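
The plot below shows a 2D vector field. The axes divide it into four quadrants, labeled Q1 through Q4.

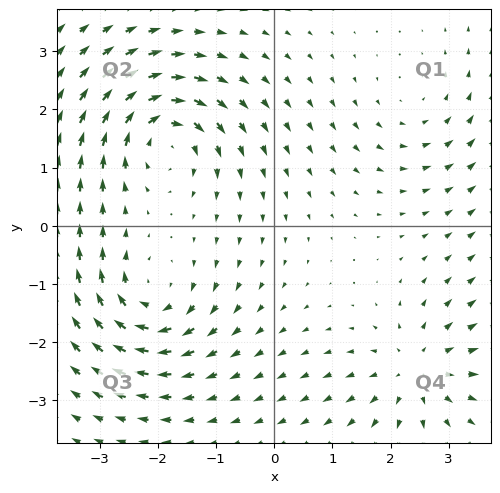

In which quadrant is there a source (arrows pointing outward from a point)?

Q4

The source sits at approximately (2.4, -2.5), which lies in quadrant Q4. The divergence there is about +5, positive as expected for a source.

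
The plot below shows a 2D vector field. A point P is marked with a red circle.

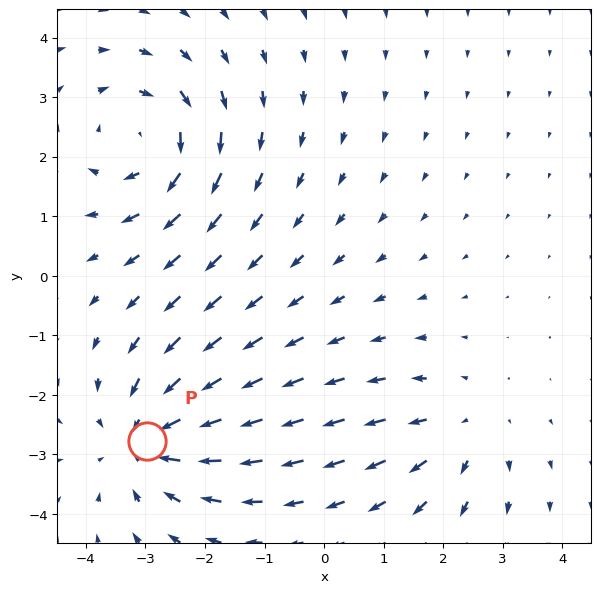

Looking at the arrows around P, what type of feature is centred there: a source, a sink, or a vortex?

At P (-3.0, -2.8) the arrows converge inward. Divergence about -4, curl ≈0 — negative divergence with near-zero curl is a sink.

sink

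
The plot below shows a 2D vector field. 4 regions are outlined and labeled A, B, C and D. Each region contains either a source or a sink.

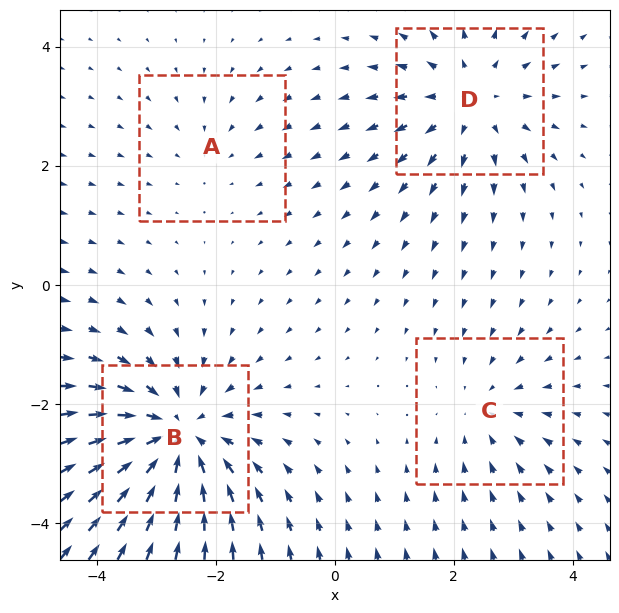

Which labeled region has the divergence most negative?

B

Divergence at each region's feature centre — A: about -2, B: about -6, C: about -3, D: about +4. Region B is most negative.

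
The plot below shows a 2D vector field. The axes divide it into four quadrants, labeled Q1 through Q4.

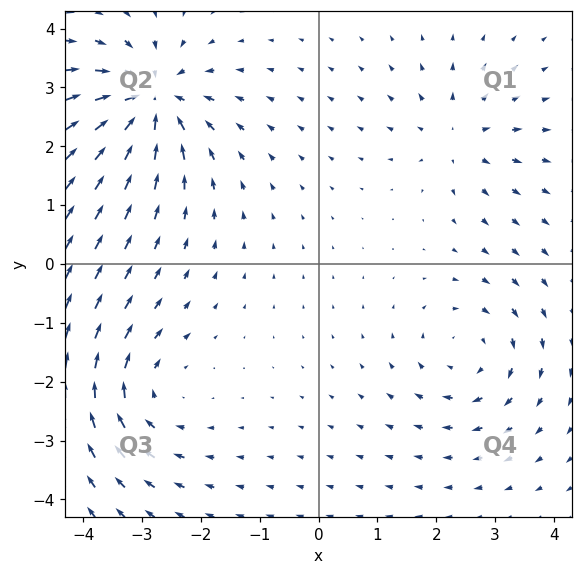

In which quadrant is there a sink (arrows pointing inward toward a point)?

The sink sits at approximately (-2.9, 2.8), which lies in quadrant Q2. The divergence there is about -6, negative as expected for a sink.

Q2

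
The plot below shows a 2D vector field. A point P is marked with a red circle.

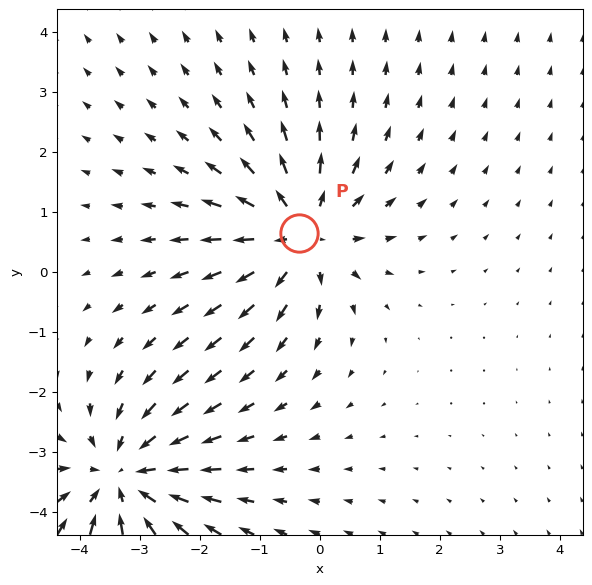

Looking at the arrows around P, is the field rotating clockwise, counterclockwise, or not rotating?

not rotating

Near P at (-0.3, 0.6) the arrows show no circulation. The curl there is ≈0.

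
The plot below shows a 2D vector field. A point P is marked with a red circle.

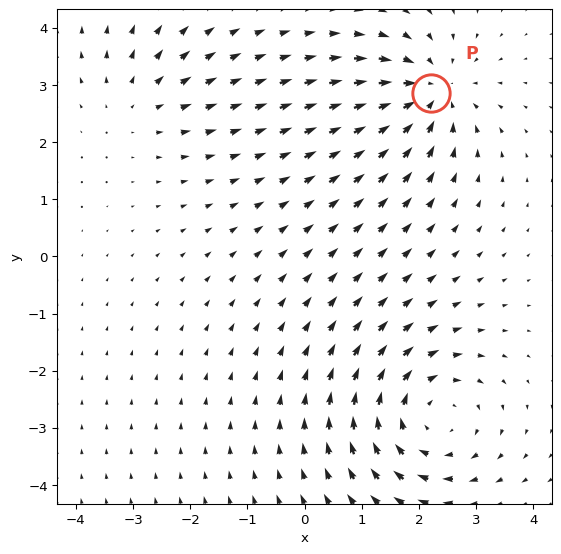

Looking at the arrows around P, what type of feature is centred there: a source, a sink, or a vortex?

sink

At P (2.2, 2.9) the arrows converge inward. Divergence about -5, curl ≈0 — negative divergence with near-zero curl is a sink.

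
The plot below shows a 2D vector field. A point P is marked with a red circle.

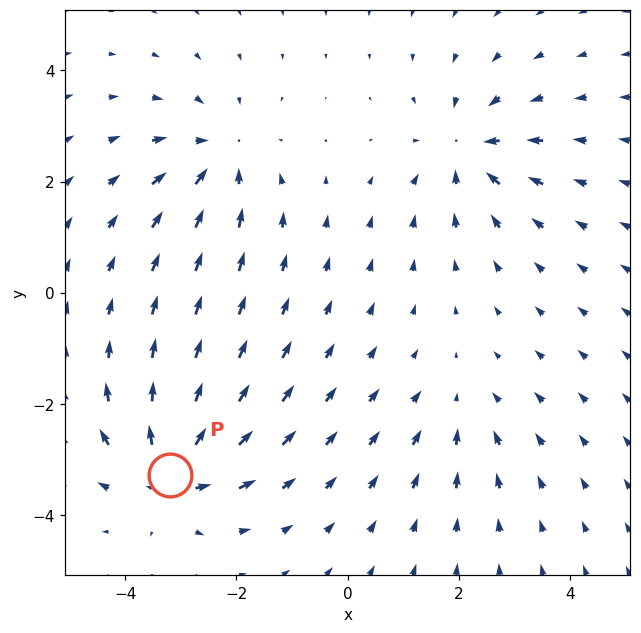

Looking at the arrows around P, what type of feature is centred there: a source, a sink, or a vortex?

At P (-3.2, -3.3) the arrows spread outward. Divergence about +7, curl ≈0 — positive divergence with near-zero curl is a source.

source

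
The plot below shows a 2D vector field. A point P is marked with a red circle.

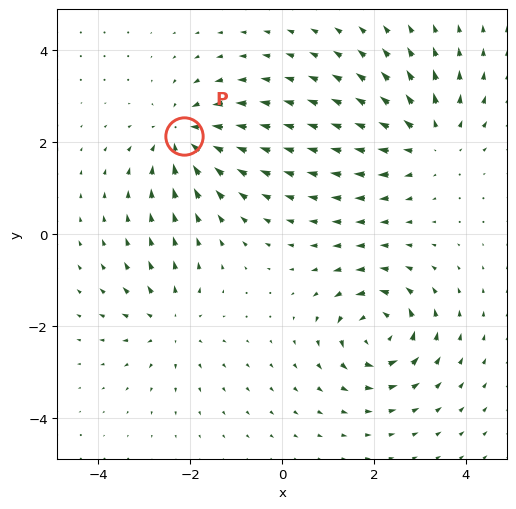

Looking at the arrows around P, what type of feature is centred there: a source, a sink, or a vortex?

sink

At P (-2.1, 2.1) the arrows converge inward. Divergence about -5, curl ≈0 — negative divergence with near-zero curl is a sink.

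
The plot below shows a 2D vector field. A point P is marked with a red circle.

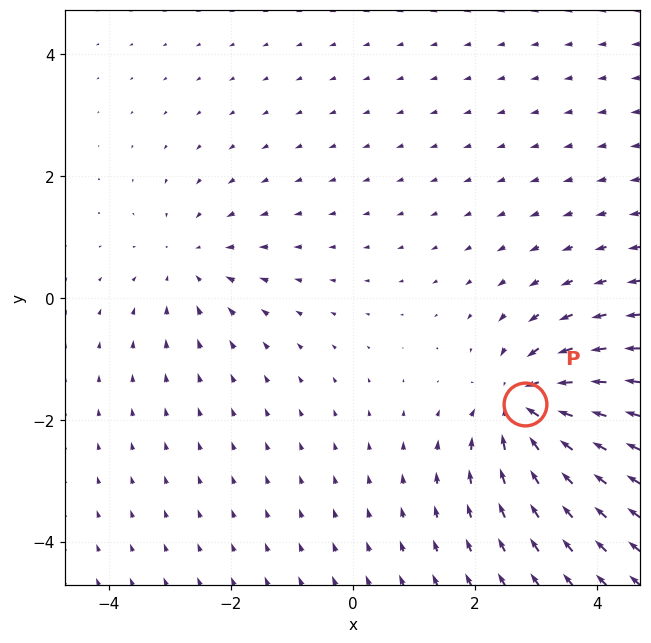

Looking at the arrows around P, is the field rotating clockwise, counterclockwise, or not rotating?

Near P at (2.8, -1.7) the arrows show no circulation. The curl there is ≈0.

not rotating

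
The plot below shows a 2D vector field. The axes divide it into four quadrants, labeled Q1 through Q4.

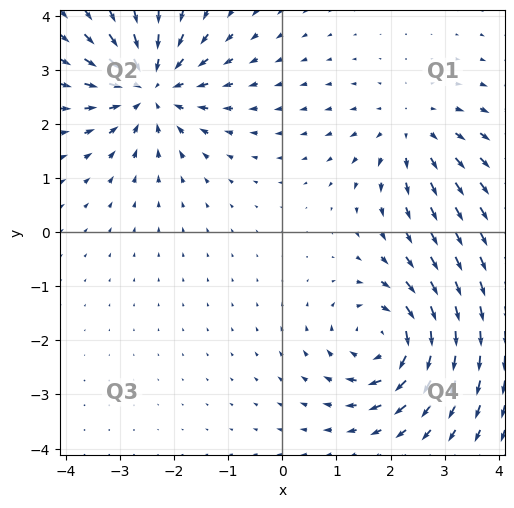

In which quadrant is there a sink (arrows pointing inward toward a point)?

The sink sits at approximately (-2.5, 2.7), which lies in quadrant Q2. The divergence there is about -5, negative as expected for a sink.

Q2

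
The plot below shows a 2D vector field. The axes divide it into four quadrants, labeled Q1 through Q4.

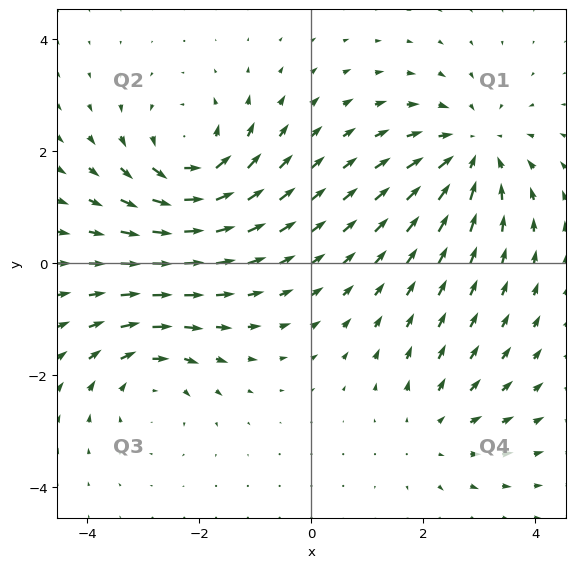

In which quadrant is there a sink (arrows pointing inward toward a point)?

The sink sits at approximately (2.9, 2.0), which lies in quadrant Q1. The divergence there is about -4, negative as expected for a sink.

Q1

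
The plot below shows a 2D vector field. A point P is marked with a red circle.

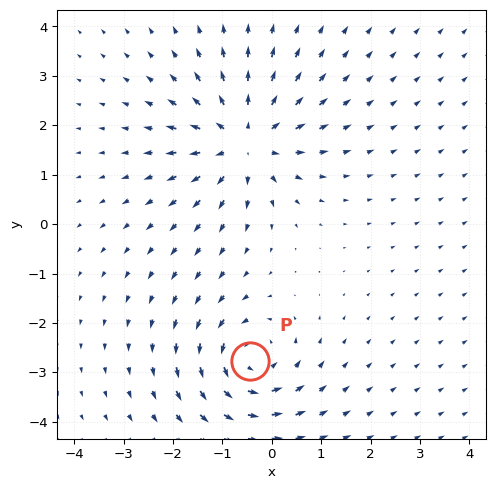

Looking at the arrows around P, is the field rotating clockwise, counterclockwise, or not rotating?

Near P at (-0.4, -2.8) the arrows circulate counterclockwise. The curl (z-component) there is about +5; positive curl means counterclockwise rotation.

counterclockwise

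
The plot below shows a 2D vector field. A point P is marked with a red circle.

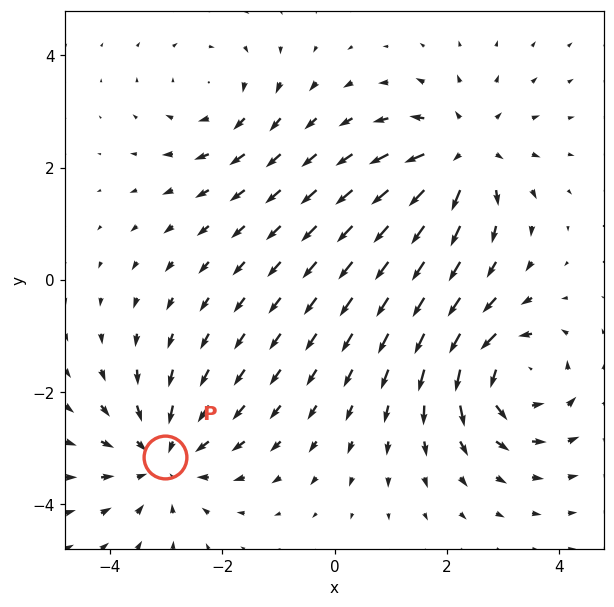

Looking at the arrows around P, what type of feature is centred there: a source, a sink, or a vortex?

At P (-3.0, -3.2) the arrows converge inward. Divergence about -4, curl ≈0 — negative divergence with near-zero curl is a sink.

sink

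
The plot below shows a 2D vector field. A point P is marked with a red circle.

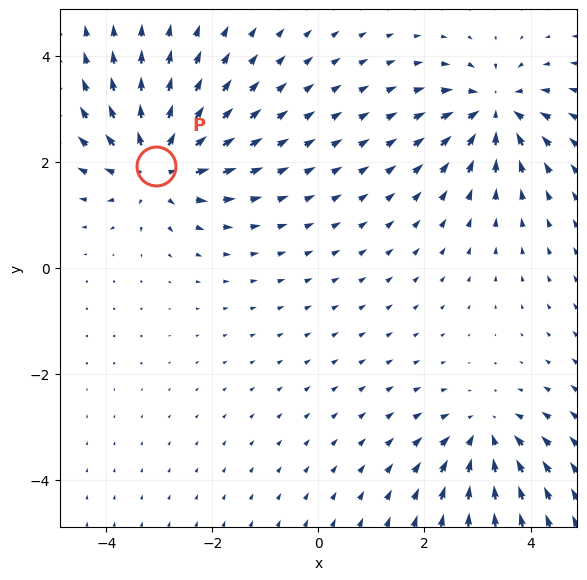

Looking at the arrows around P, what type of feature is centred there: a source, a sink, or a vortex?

At P (-3.1, 1.9) the arrows spread outward. Divergence about +5, curl ≈0 — positive divergence with near-zero curl is a source.

source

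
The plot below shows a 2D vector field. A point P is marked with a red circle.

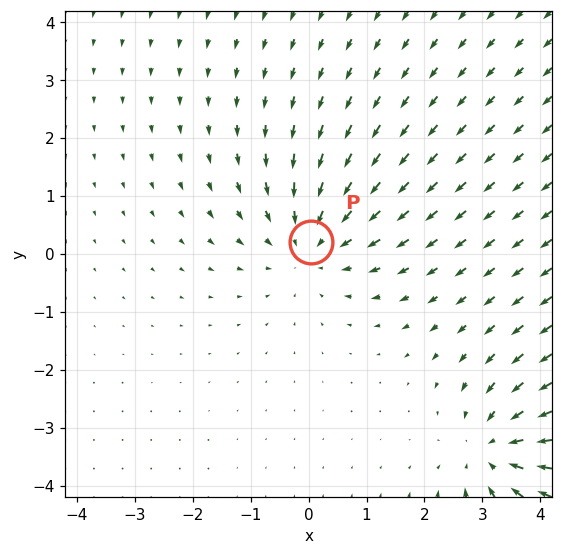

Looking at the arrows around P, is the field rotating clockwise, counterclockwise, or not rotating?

Near P at (0.0, 0.2) the arrows show no circulation. The curl there is ≈0.

not rotating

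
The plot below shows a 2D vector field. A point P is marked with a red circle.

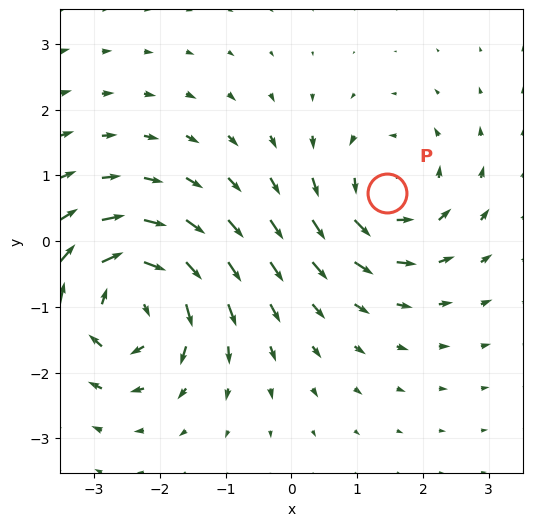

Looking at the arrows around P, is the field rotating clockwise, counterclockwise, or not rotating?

counterclockwise

Near P at (1.5, 0.7) the arrows circulate counterclockwise. The curl (z-component) there is about +4; positive curl means counterclockwise rotation.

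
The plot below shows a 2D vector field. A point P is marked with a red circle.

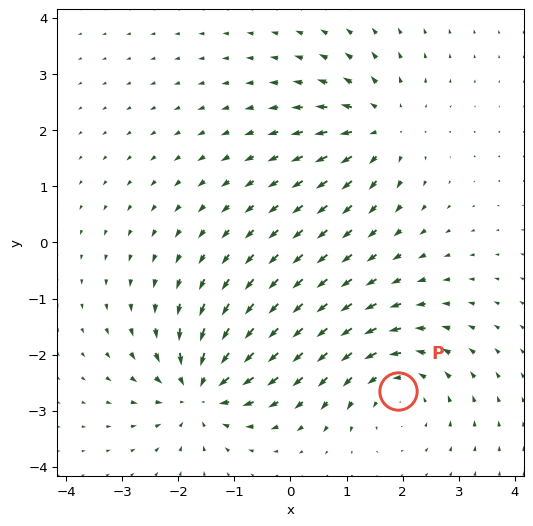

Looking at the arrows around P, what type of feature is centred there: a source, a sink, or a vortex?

At P (1.9, -2.7) the arrows circulate counterclockwise. Divergence ≈0, curl about +4 — near-zero divergence with nonzero curl is a vortex.

vortex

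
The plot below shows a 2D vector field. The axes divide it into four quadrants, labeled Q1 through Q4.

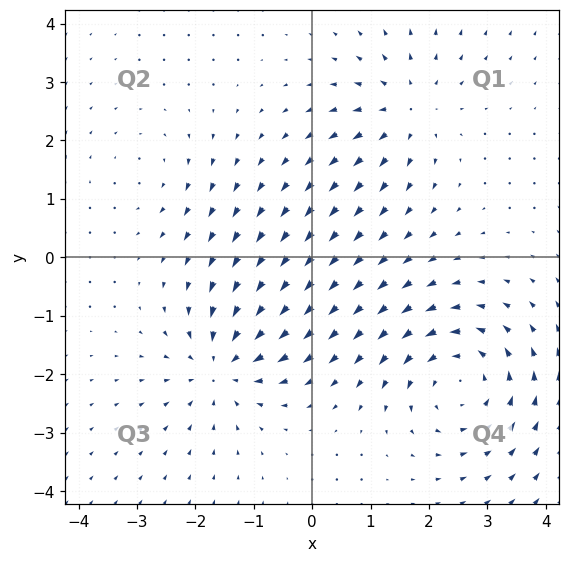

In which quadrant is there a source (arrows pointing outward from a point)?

Q1

The source sits at approximately (1.6, 2.5), which lies in quadrant Q1. The divergence there is about +4, positive as expected for a source.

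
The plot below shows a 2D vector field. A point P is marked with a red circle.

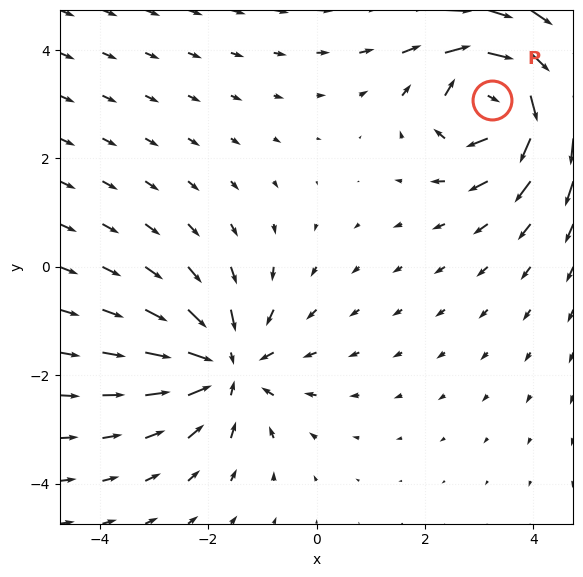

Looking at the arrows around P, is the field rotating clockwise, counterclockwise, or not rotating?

Near P at (3.2, 3.1) the arrows circulate clockwise. The curl (z-component) there is about -5; negative curl means clockwise rotation.

clockwise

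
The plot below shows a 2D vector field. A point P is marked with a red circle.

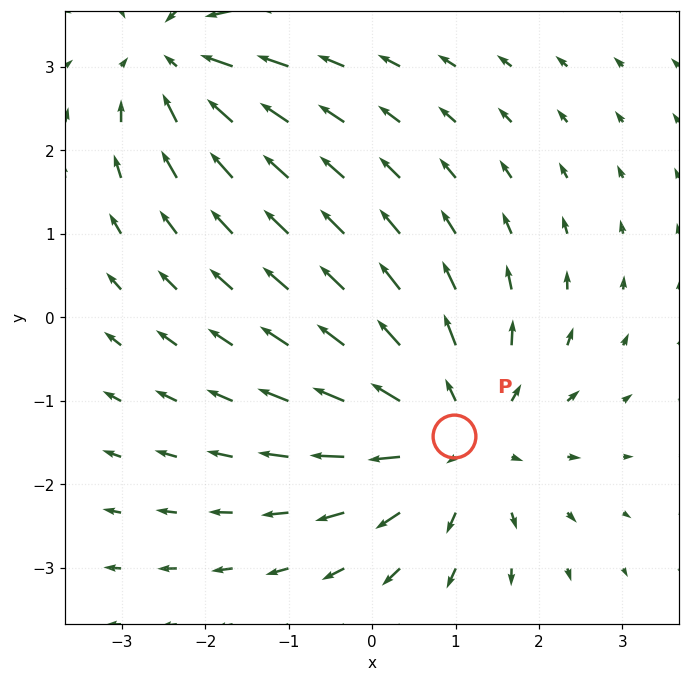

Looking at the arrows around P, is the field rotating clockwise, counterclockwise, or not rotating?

Near P at (1.0, -1.4) the arrows show no circulation. The curl there is ≈0.

not rotating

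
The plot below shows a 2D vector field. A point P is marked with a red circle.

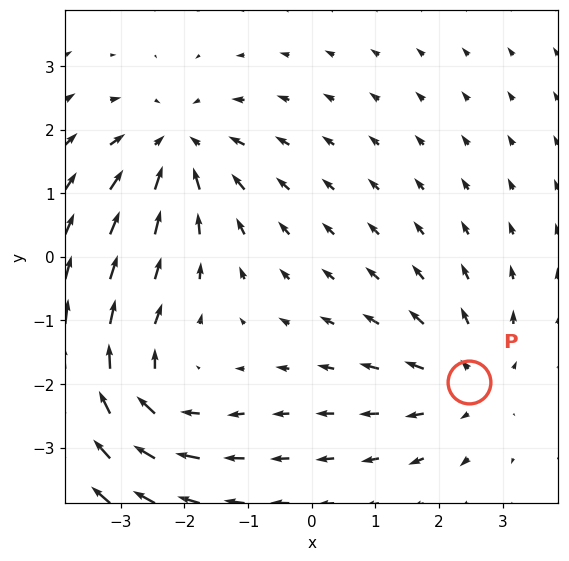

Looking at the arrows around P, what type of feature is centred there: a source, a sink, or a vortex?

At P (2.5, -2.0) the arrows spread outward. Divergence about +3, curl ≈0 — positive divergence with near-zero curl is a source.

source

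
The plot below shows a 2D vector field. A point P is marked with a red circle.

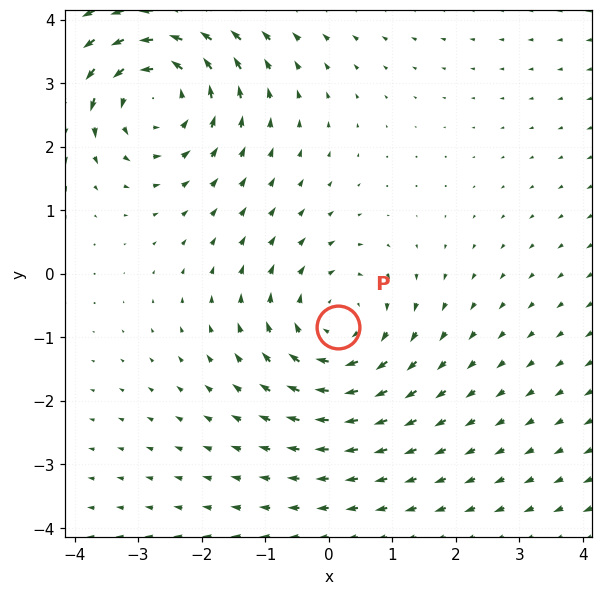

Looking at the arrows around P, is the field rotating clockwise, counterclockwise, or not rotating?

Near P at (0.1, -0.8) the arrows circulate clockwise. The curl (z-component) there is about -3; negative curl means clockwise rotation.

clockwise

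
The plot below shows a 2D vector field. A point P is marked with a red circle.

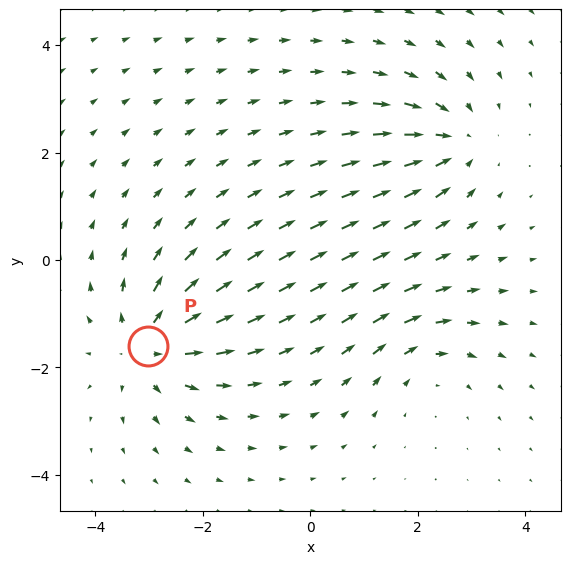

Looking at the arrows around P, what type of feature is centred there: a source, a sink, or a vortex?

source

At P (-3.0, -1.6) the arrows spread outward. Divergence about +5, curl ≈0 — positive divergence with near-zero curl is a source.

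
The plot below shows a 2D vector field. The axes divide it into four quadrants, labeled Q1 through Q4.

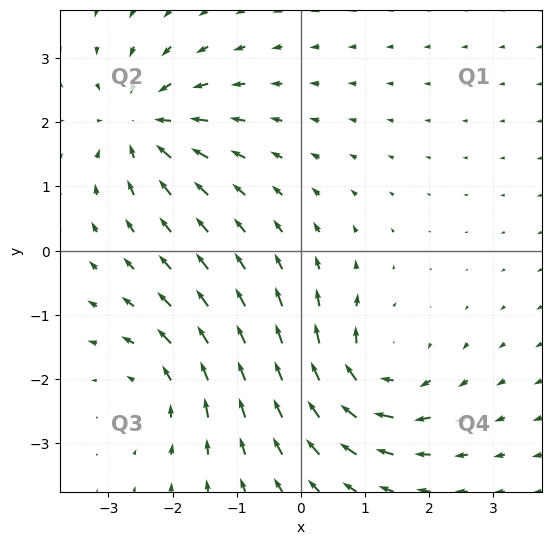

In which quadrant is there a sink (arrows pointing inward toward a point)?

The sink sits at approximately (-2.5, 2.0), which lies in quadrant Q2. The divergence there is about -6, negative as expected for a sink.

Q2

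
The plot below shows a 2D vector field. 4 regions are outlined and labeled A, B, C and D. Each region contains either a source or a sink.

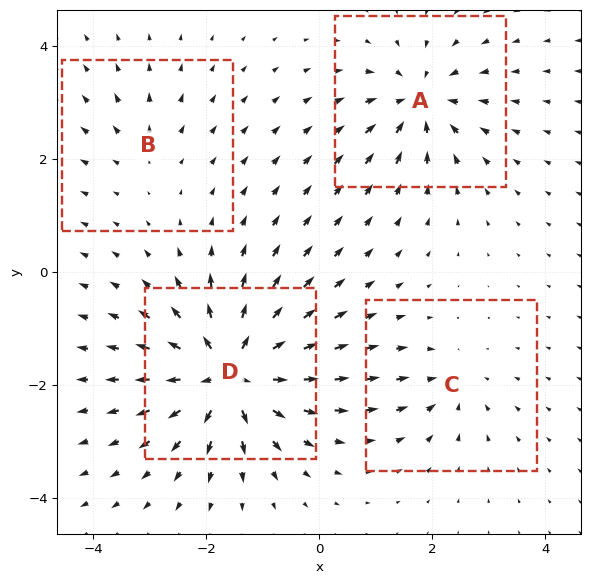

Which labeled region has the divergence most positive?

D

Divergence at each region's feature centre — A: about -6, B: about +3, C: about -4, D: about +9. Region D is most positive.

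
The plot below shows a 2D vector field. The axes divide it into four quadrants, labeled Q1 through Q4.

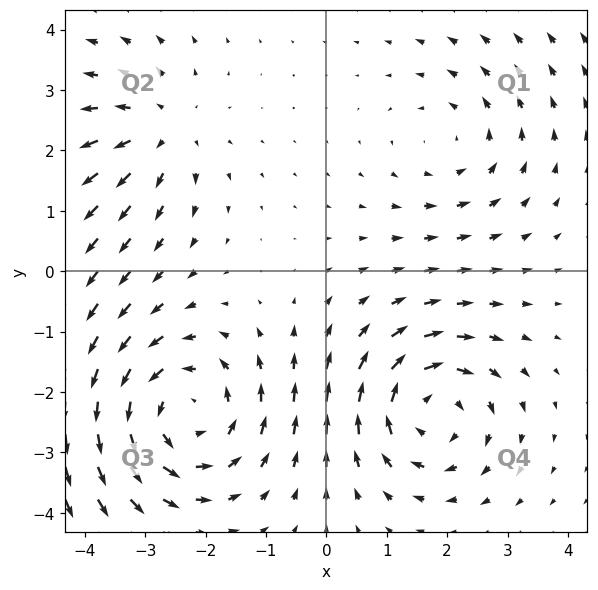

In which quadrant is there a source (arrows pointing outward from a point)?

Q2

The source sits at approximately (-2.7, 2.3), which lies in quadrant Q2. The divergence there is about +3, positive as expected for a source.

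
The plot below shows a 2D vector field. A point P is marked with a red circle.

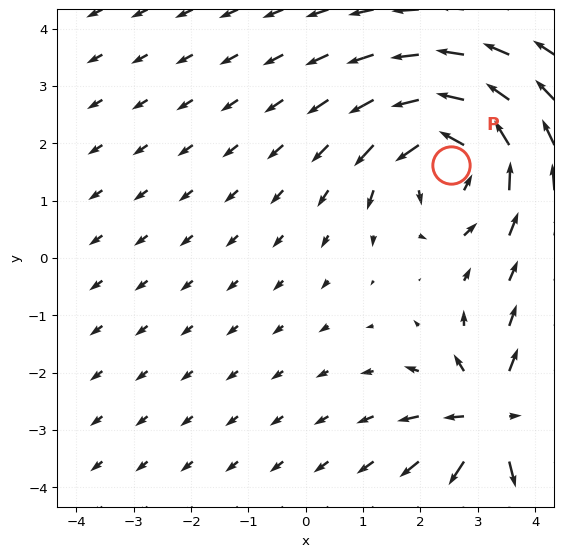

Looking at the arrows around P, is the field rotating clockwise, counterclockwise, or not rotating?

counterclockwise

Near P at (2.5, 1.6) the arrows circulate counterclockwise. The curl (z-component) there is about +4; positive curl means counterclockwise rotation.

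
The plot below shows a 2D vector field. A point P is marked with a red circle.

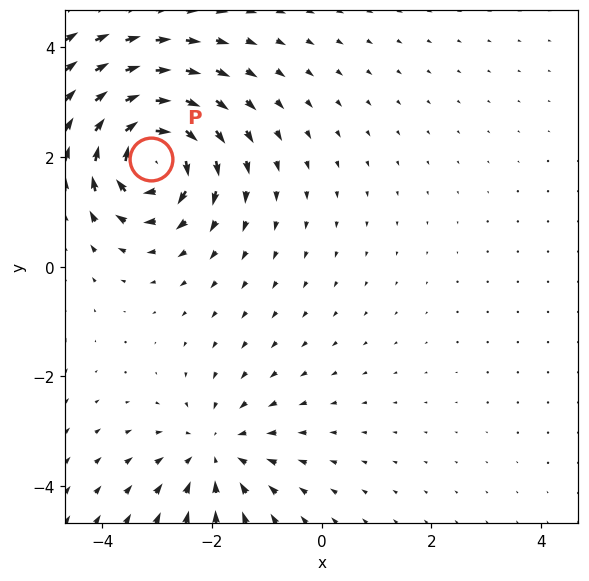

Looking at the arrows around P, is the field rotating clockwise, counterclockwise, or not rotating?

clockwise

Near P at (-3.1, 2.0) the arrows circulate clockwise. The curl (z-component) there is about -6; negative curl means clockwise rotation.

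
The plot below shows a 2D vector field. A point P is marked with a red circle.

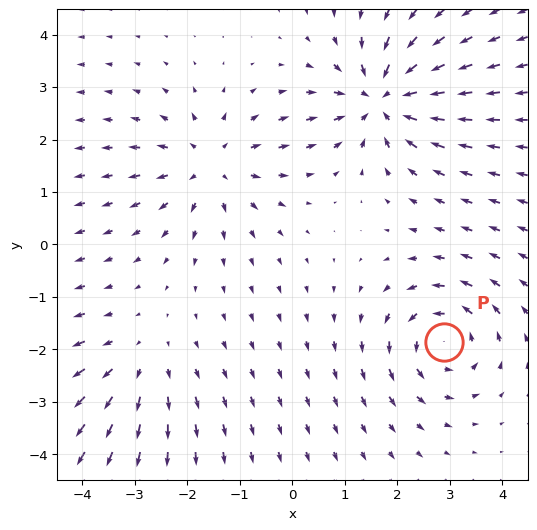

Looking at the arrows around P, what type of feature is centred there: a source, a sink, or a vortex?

At P (2.9, -1.9) the arrows circulate counterclockwise. Divergence ≈0, curl about +5 — near-zero divergence with nonzero curl is a vortex.

vortex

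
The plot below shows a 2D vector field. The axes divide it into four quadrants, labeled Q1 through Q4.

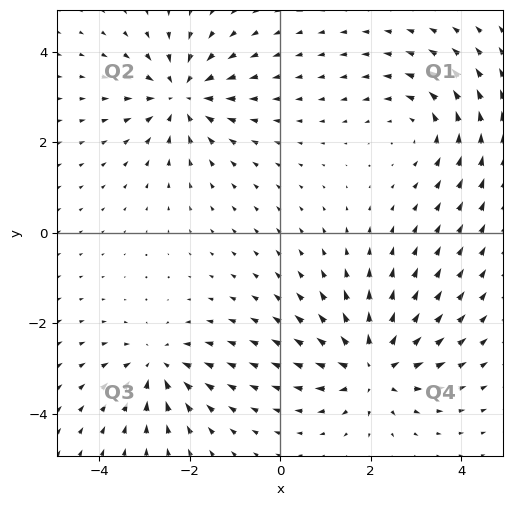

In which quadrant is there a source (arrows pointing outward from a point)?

Q4

The source sits at approximately (2.1, -3.0), which lies in quadrant Q4. The divergence there is about +6, positive as expected for a source.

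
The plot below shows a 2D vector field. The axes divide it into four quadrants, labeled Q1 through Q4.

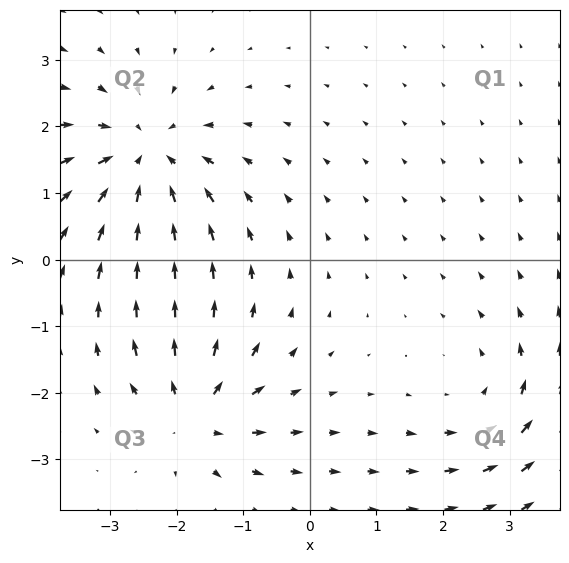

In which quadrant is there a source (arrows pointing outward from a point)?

Q3

The source sits at approximately (-1.7, -2.3), which lies in quadrant Q3. The divergence there is about +5, positive as expected for a source.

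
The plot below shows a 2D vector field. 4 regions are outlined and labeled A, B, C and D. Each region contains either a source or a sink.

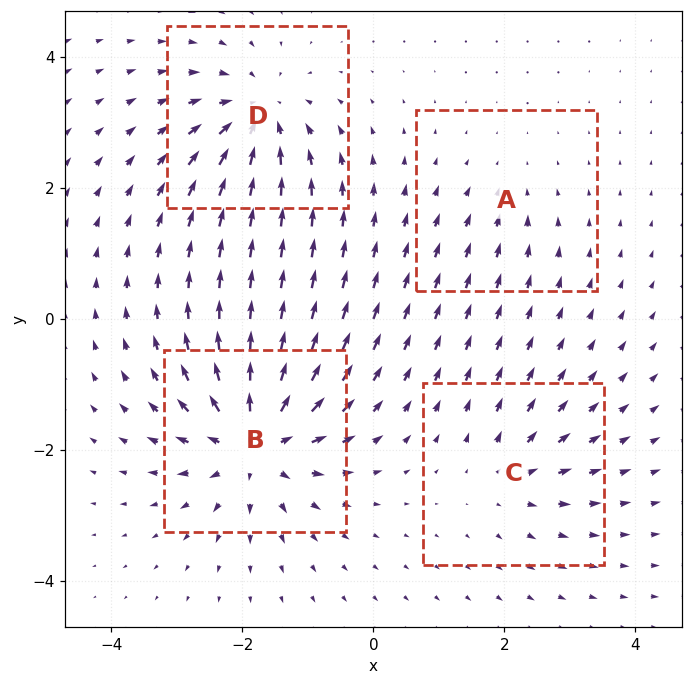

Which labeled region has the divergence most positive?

Divergence at each region's feature centre — A: about -2, B: about +8, C: about +4, D: about -6. Region B is most positive.

B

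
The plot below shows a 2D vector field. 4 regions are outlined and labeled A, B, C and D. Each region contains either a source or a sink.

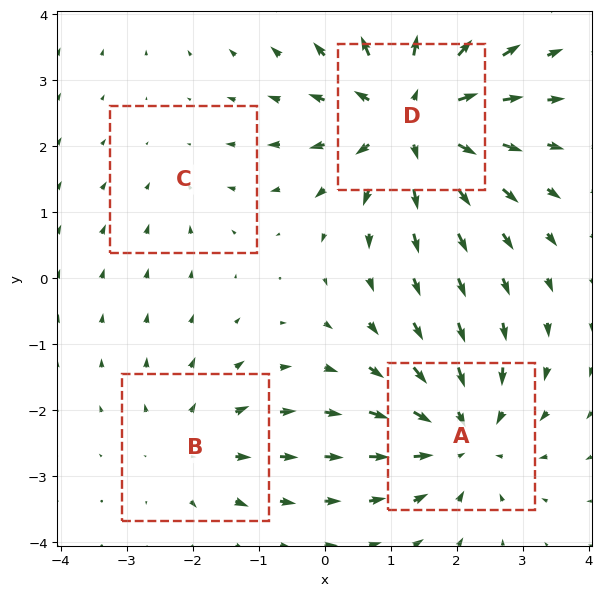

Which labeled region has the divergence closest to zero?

C

Divergence at each region's feature centre — A: about -5, B: about +3, C: about -2, D: about +7. Region C is closest to zero.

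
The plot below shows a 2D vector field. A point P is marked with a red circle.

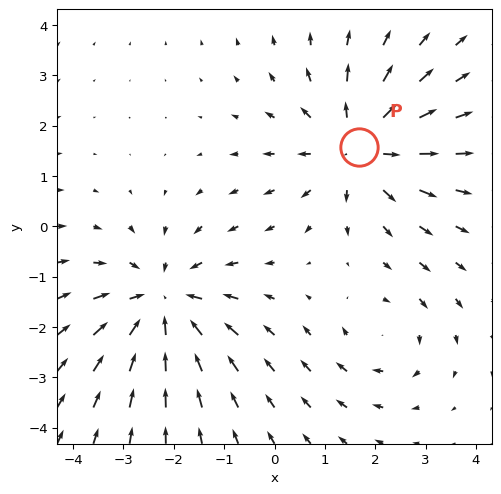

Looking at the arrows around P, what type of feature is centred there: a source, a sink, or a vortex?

At P (1.7, 1.6) the arrows spread outward. Divergence about +4, curl ≈0 — positive divergence with near-zero curl is a source.

source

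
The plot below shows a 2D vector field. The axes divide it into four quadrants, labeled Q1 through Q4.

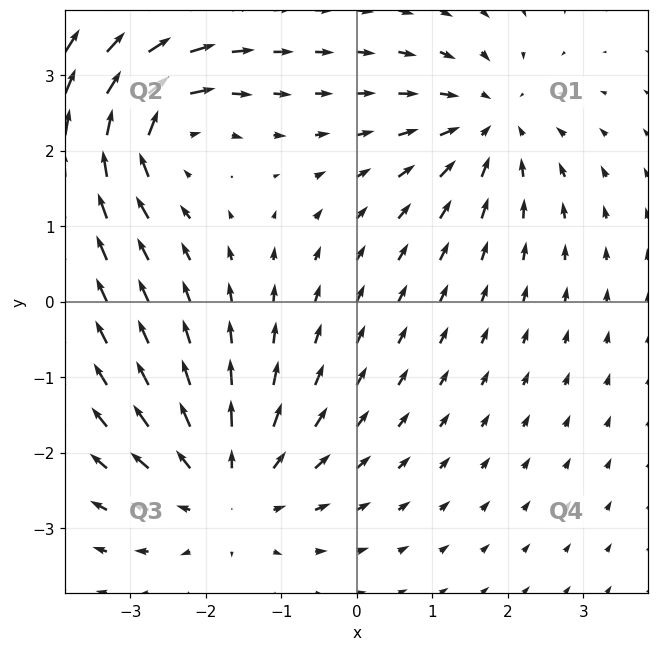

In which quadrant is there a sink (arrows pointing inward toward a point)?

The sink sits at approximately (1.8, 2.4), which lies in quadrant Q1. The divergence there is about -4, negative as expected for a sink.

Q1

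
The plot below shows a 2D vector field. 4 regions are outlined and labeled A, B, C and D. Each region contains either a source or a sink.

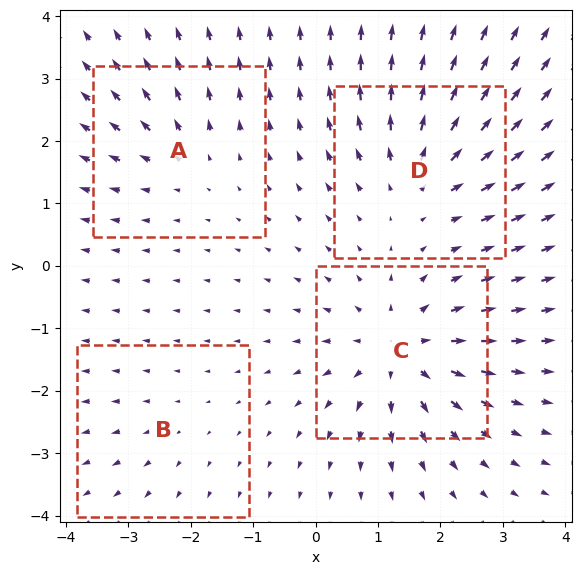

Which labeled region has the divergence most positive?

Divergence at each region's feature centre — A: about +4, B: about +2, C: about +7, D: about +5. Region C is most positive.

C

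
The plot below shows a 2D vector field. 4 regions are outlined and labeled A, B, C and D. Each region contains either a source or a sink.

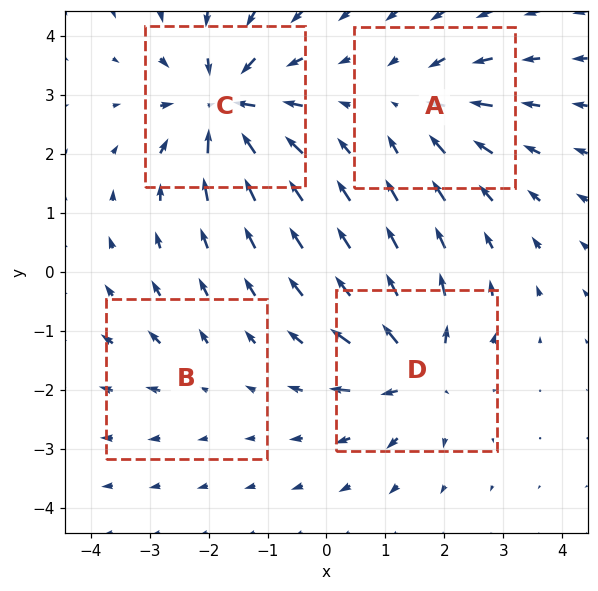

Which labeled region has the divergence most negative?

C

Divergence at each region's feature centre — A: about -4, B: about +2, C: about -8, D: about +6. Region C is most negative.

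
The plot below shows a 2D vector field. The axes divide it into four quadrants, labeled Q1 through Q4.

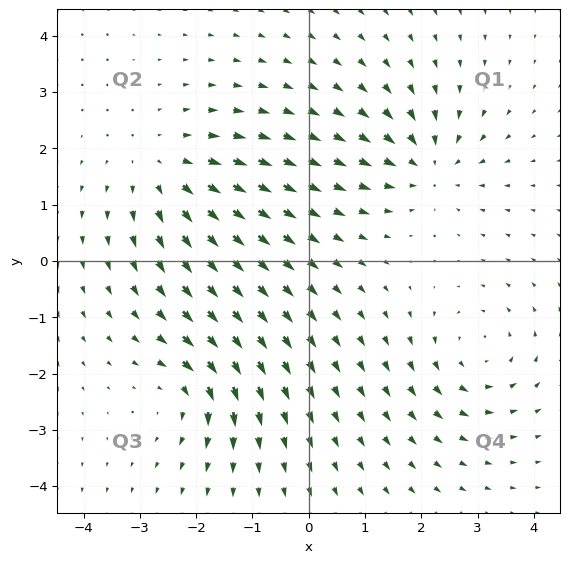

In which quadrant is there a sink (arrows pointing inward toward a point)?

The sink sits at approximately (2.1, 1.7), which lies in quadrant Q1. The divergence there is about -4, negative as expected for a sink.

Q1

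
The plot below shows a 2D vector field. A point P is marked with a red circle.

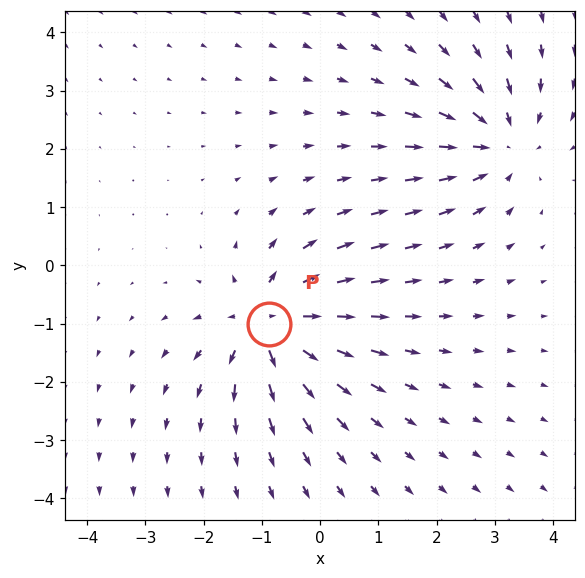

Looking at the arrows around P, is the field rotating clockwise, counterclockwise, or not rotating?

not rotating

Near P at (-0.9, -1.0) the arrows show no circulation. The curl there is ≈0.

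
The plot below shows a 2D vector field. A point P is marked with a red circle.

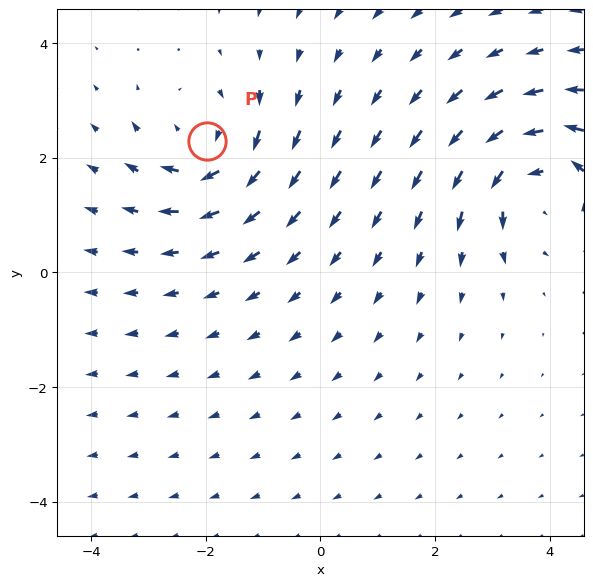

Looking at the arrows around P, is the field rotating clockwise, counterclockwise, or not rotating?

Near P at (-2.0, 2.3) the arrows circulate clockwise. The curl (z-component) there is about -5; negative curl means clockwise rotation.

clockwise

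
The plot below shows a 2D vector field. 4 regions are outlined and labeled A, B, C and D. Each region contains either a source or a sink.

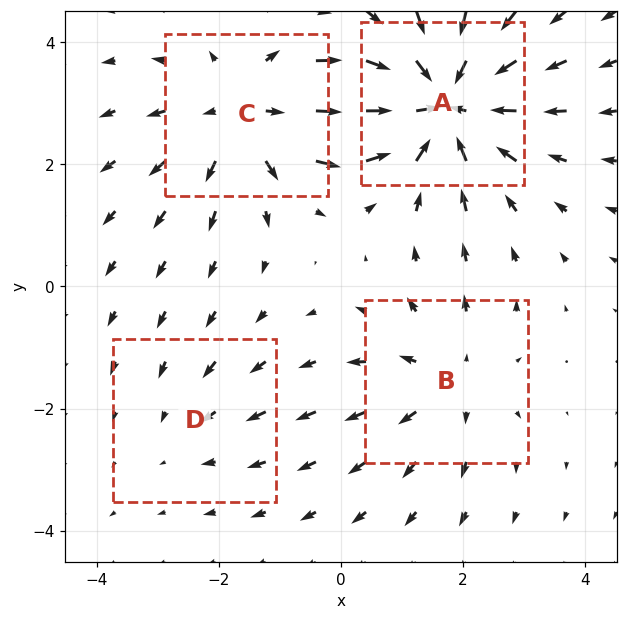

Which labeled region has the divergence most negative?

A

Divergence at each region's feature centre — A: about -6, B: about +3, C: about +4, D: about -2. Region A is most negative.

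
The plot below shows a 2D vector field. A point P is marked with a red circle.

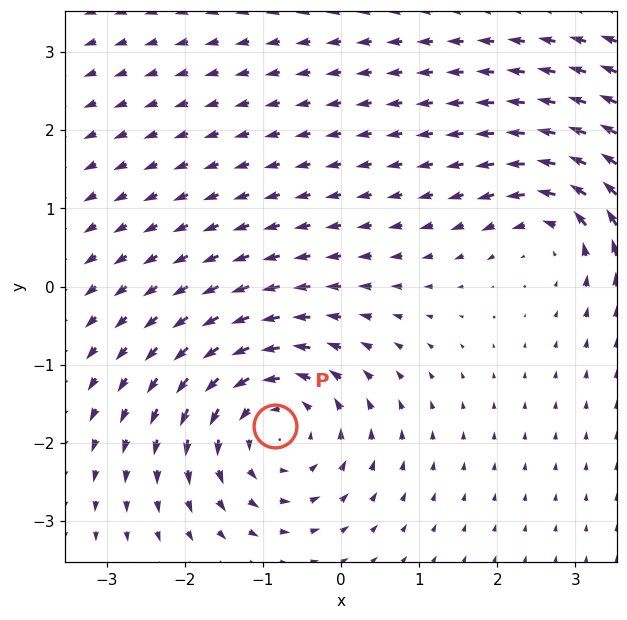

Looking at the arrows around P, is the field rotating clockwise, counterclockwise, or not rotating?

Near P at (-0.8, -1.8) the arrows circulate counterclockwise. The curl (z-component) there is about +4; positive curl means counterclockwise rotation.

counterclockwise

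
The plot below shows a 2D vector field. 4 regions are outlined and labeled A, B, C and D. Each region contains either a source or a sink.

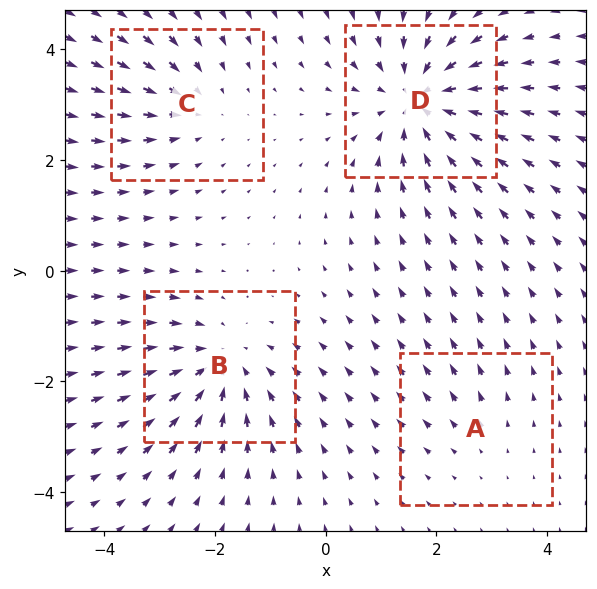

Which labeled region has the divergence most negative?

D

Divergence at each region's feature centre — A: about +2, B: about -4, C: about -3, D: about -6. Region D is most negative.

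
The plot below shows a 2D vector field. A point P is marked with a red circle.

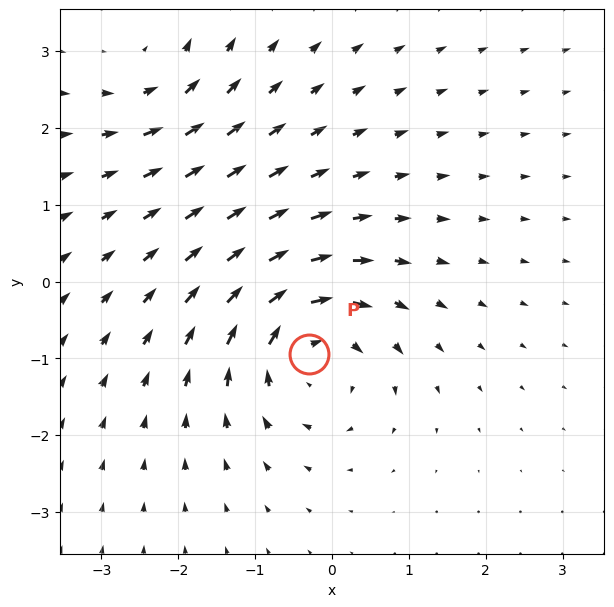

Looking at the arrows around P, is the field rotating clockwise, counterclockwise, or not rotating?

Near P at (-0.3, -0.9) the arrows circulate clockwise. The curl (z-component) there is about -5; negative curl means clockwise rotation.

clockwise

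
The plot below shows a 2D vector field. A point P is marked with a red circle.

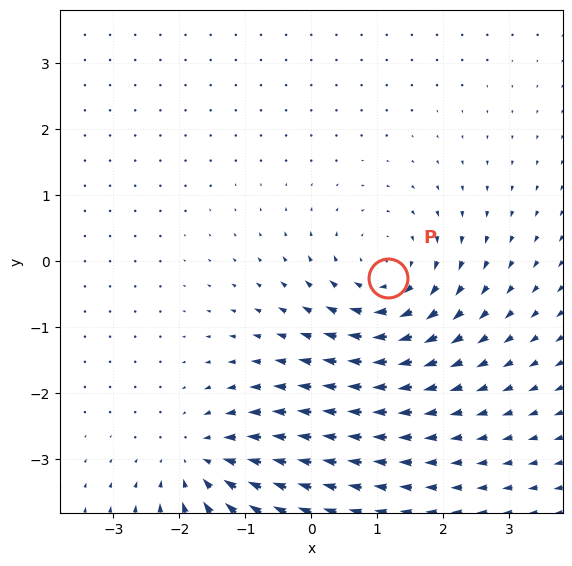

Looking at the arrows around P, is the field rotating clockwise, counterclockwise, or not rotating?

clockwise

Near P at (1.2, -0.3) the arrows circulate clockwise. The curl (z-component) there is about -4; negative curl means clockwise rotation.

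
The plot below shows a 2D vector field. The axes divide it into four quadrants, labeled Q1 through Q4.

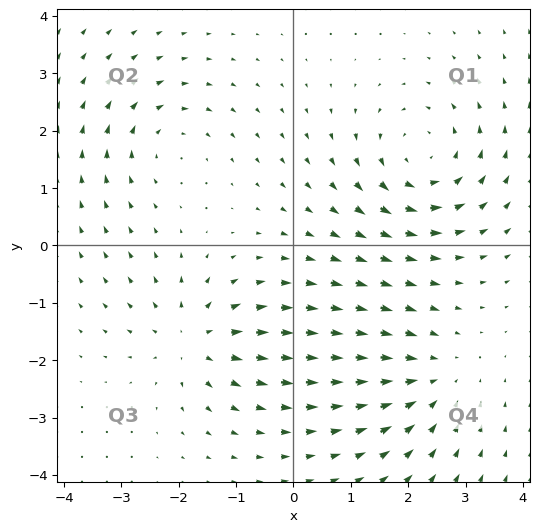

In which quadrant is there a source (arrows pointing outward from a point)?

Q3

The source sits at approximately (-1.7, -1.6), which lies in quadrant Q3. The divergence there is about +4, positive as expected for a source.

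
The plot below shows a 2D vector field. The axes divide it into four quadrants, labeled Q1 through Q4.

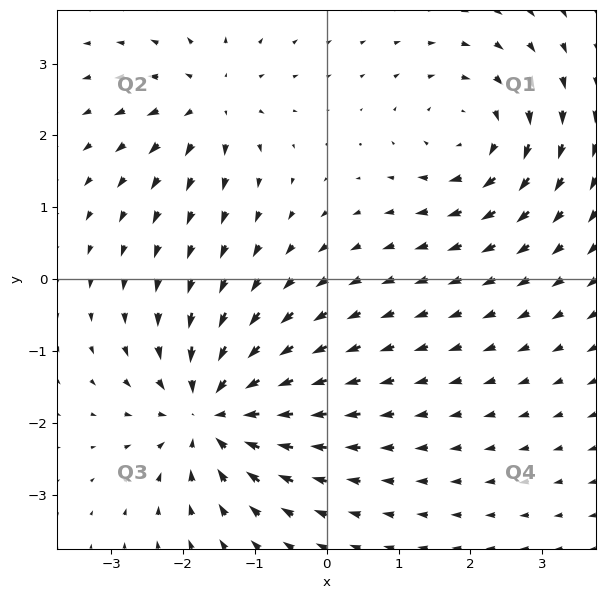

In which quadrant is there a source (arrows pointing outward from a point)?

Q2

The source sits at approximately (-1.6, 2.5), which lies in quadrant Q2. The divergence there is about +4, positive as expected for a source.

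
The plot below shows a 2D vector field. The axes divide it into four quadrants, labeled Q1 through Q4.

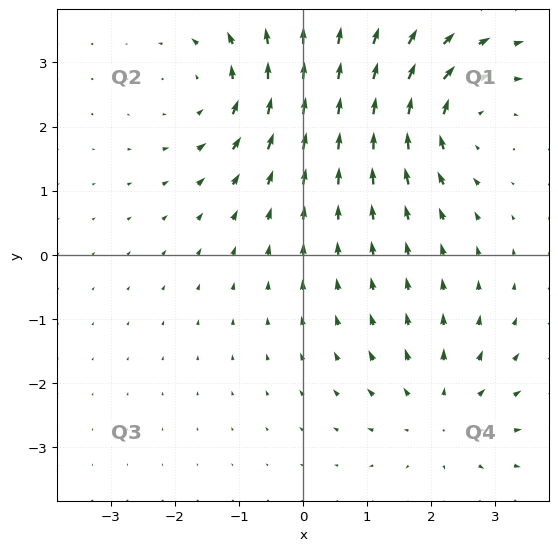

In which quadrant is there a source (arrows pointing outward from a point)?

The source sits at approximately (2.1, -2.5), which lies in quadrant Q4. The divergence there is about +3, positive as expected for a source.

Q4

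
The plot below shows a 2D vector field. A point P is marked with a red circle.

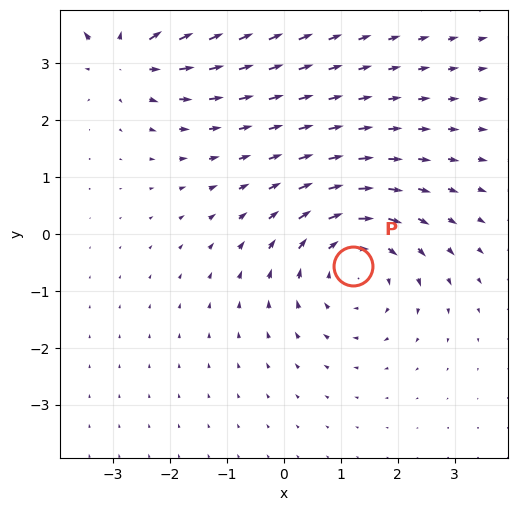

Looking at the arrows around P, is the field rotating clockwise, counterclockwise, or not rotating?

clockwise

Near P at (1.2, -0.6) the arrows circulate clockwise. The curl (z-component) there is about -2; negative curl means clockwise rotation.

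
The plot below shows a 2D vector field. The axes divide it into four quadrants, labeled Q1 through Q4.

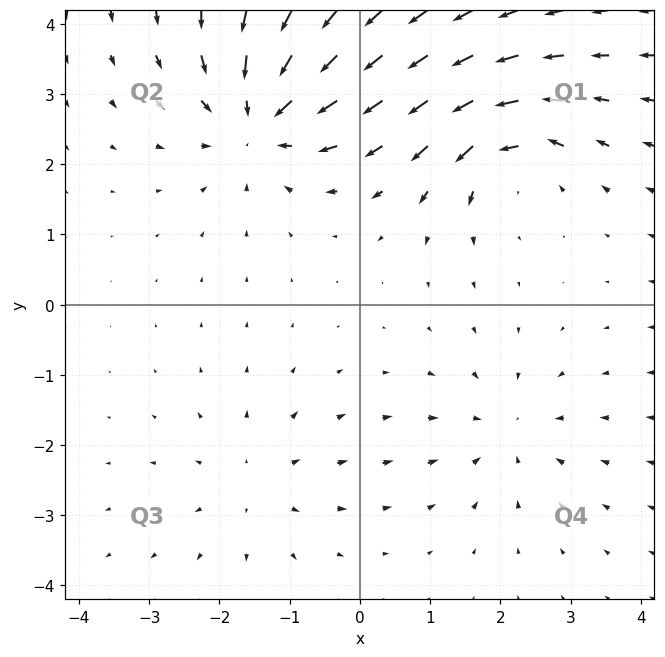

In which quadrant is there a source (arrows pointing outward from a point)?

Q3

The source sits at approximately (-1.5, -2.6), which lies in quadrant Q3. The divergence there is about +2, positive as expected for a source.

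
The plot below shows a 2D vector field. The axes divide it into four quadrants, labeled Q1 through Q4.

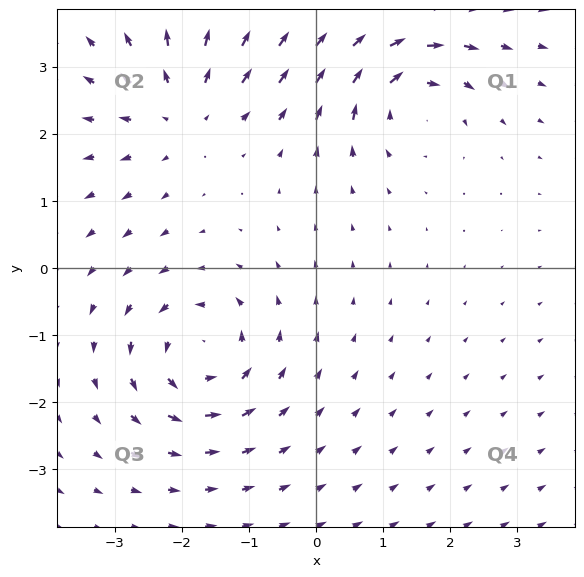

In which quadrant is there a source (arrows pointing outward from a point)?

The source sits at approximately (-2.0, 2.4), which lies in quadrant Q2. The divergence there is about +3, positive as expected for a source.

Q2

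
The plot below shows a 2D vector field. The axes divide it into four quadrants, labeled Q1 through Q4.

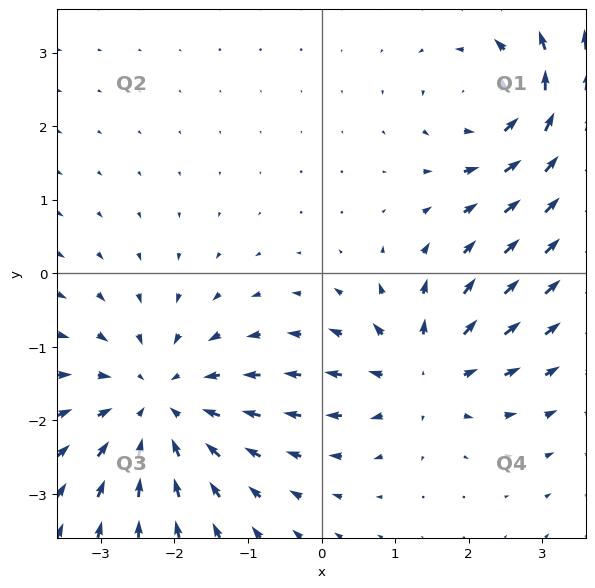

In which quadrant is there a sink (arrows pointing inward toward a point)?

The sink sits at approximately (-2.2, -1.8), which lies in quadrant Q3. The divergence there is about -3, negative as expected for a sink.

Q3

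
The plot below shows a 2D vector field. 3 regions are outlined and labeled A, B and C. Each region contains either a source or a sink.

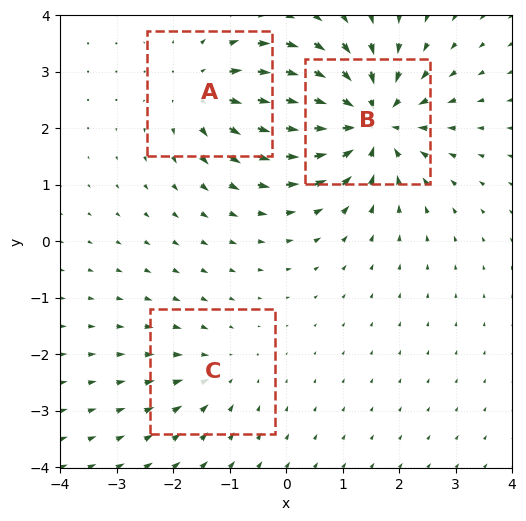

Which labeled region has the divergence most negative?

B

Divergence at each region's feature centre — A: about +3, B: about -5, C: about -2. Region B is most negative.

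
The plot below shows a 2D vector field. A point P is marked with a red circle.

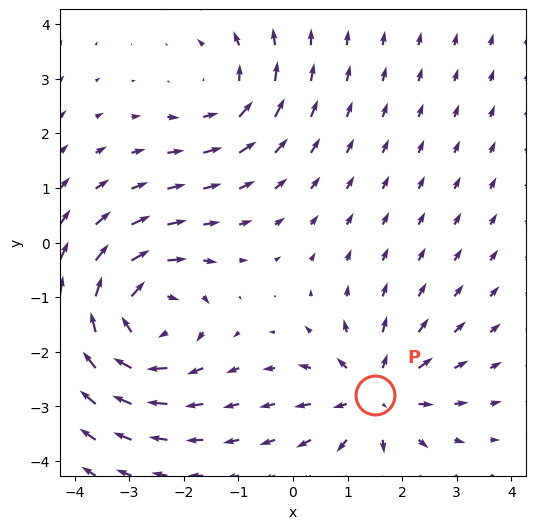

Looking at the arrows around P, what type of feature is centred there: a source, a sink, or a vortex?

source

At P (1.5, -2.8) the arrows spread outward. Divergence about +4, curl ≈0 — positive divergence with near-zero curl is a source.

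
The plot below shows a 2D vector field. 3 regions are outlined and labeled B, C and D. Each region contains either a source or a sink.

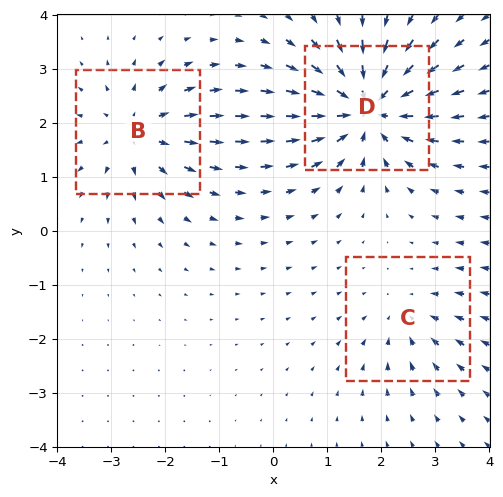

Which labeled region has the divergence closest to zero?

Divergence at each region's feature centre — B: about +3, C: about -2, D: about -5. Region C is closest to zero.

C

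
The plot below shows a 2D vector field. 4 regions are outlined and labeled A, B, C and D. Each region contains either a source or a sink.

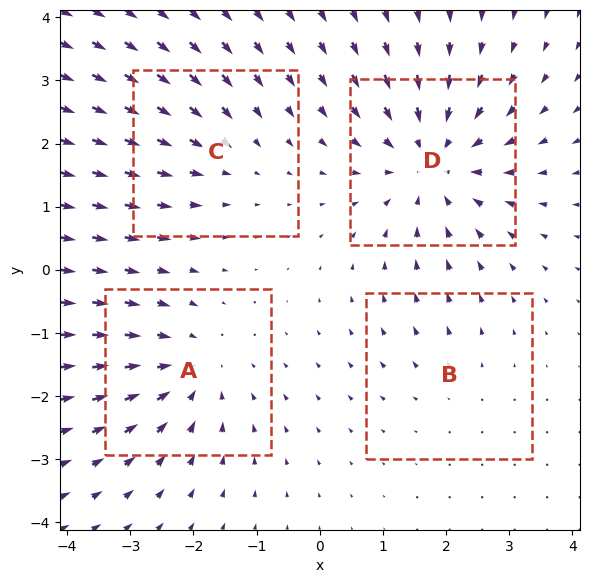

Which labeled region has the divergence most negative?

Divergence at each region's feature centre — A: about -4, B: about +2, C: about -3, D: about -6. Region D is most negative.

D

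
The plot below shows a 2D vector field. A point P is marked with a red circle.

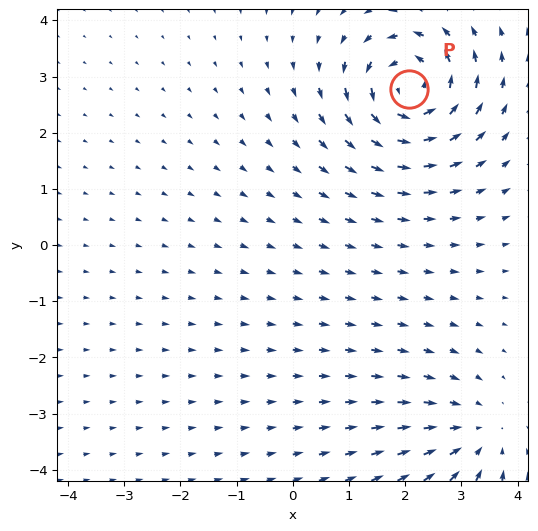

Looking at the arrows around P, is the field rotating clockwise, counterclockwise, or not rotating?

Near P at (2.1, 2.8) the arrows circulate counterclockwise. The curl (z-component) there is about +5; positive curl means counterclockwise rotation.

counterclockwise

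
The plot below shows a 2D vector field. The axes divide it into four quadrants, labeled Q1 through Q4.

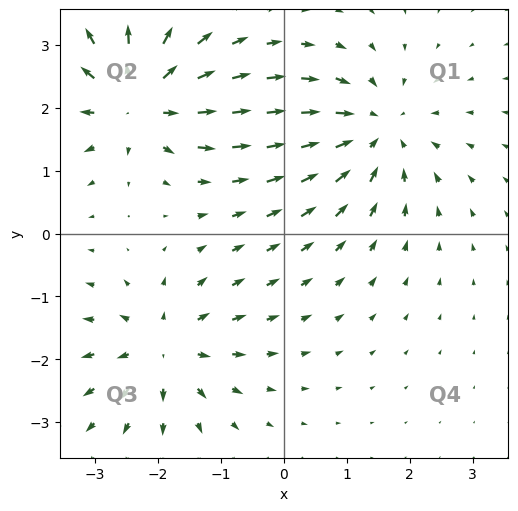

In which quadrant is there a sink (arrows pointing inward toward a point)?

Q1

The sink sits at approximately (1.5, 1.6), which lies in quadrant Q1. The divergence there is about -4, negative as expected for a sink.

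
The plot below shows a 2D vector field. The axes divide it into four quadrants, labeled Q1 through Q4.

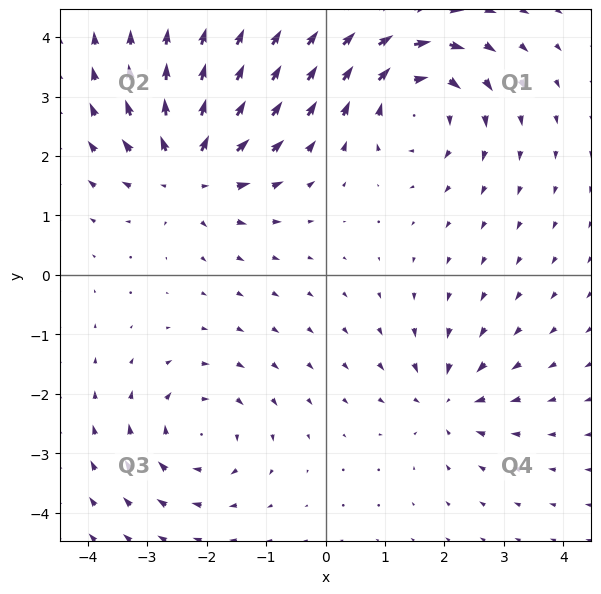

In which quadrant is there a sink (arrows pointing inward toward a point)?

The sink sits at approximately (2.0, -2.1), which lies in quadrant Q4. The divergence there is about -4, negative as expected for a sink.

Q4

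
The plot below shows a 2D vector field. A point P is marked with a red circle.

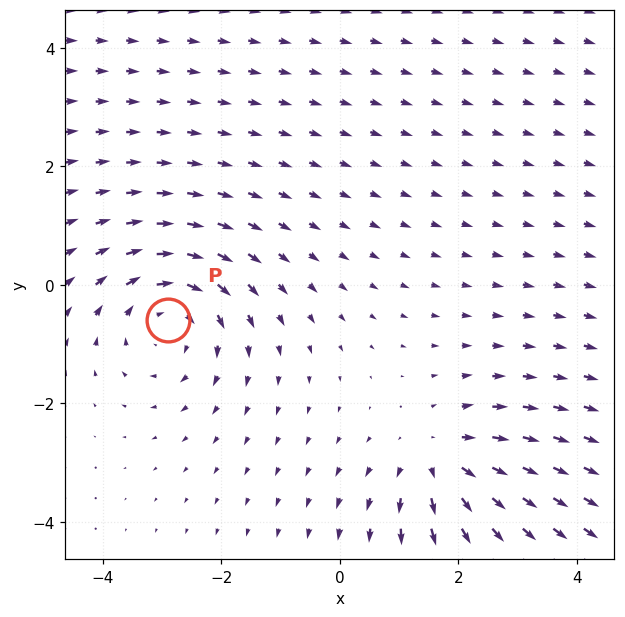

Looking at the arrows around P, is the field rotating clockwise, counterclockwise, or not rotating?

clockwise

Near P at (-2.9, -0.6) the arrows circulate clockwise. The curl (z-component) there is about -3; negative curl means clockwise rotation.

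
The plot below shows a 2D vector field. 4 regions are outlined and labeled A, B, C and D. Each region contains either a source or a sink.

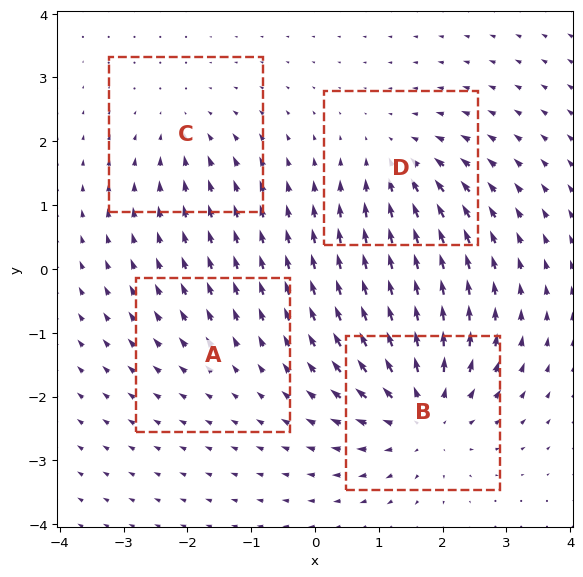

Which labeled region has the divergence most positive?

Divergence at each region's feature centre — A: about +2, B: about +7, C: about -3, D: about -4. Region B is most positive.

B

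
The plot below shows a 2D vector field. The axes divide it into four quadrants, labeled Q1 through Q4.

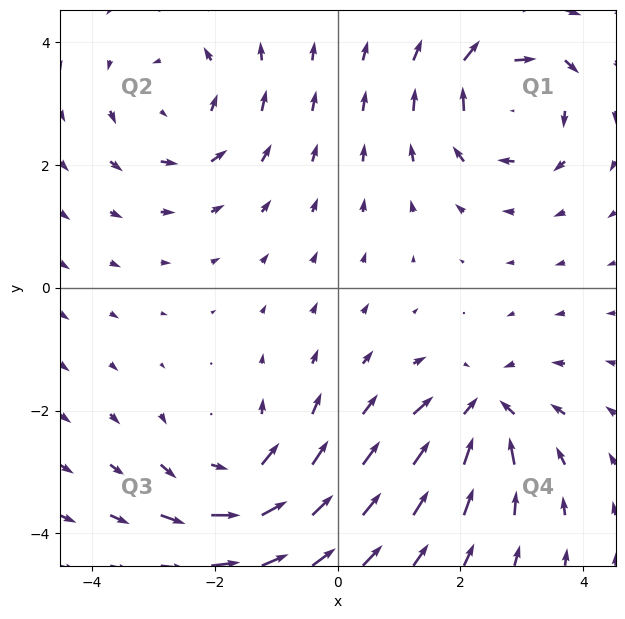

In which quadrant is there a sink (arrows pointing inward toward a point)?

The sink sits at approximately (2.4, -2.0), which lies in quadrant Q4. The divergence there is about -5, negative as expected for a sink.

Q4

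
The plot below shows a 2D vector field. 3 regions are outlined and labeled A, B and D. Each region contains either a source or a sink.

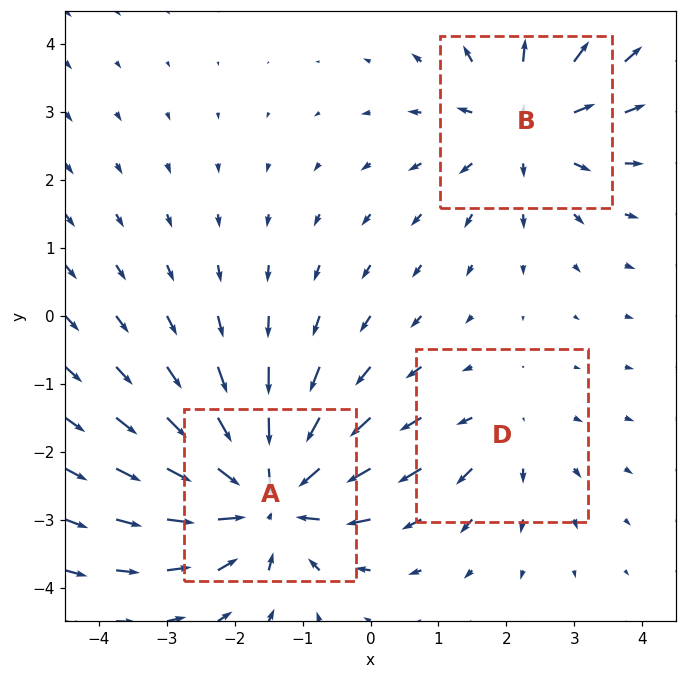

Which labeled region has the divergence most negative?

A

Divergence at each region's feature centre — A: about -5, B: about +3, D: about +2. Region A is most negative.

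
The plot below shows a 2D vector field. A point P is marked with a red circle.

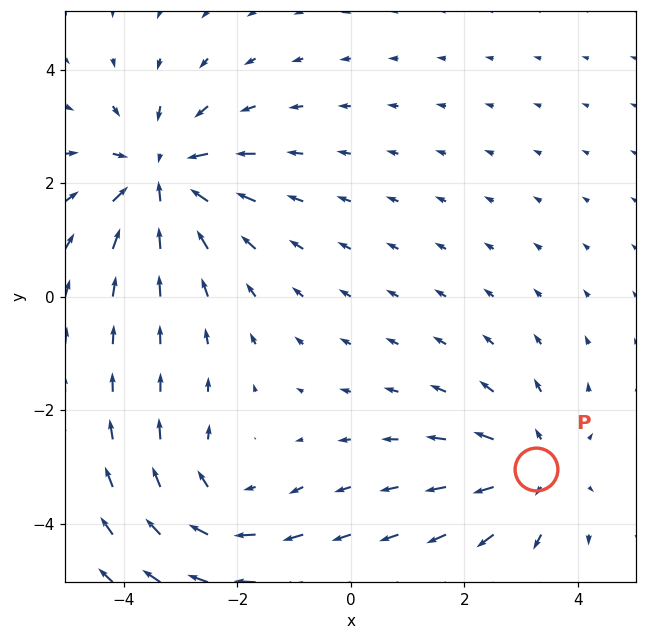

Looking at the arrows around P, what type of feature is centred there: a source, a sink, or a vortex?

At P (3.3, -3.0) the arrows spread outward. Divergence about +3, curl ≈0 — positive divergence with near-zero curl is a source.

source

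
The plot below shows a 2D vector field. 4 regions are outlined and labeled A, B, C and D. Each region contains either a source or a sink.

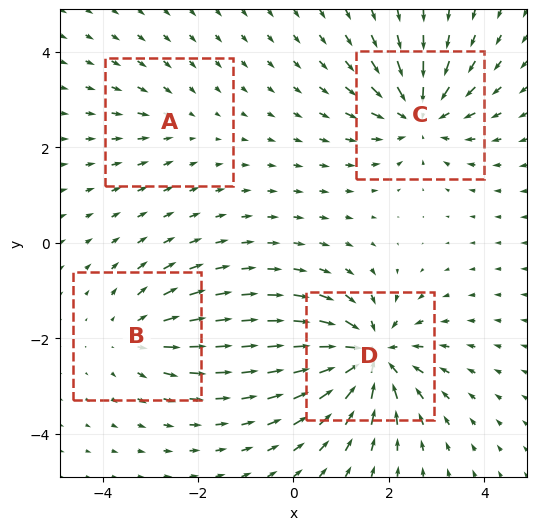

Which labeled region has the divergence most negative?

Divergence at each region's feature centre — A: about -2, B: about +4, C: about -6, D: about -8. Region D is most negative.

D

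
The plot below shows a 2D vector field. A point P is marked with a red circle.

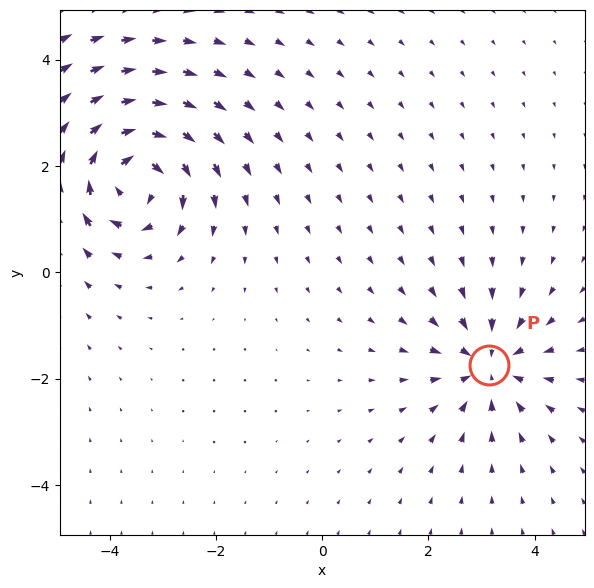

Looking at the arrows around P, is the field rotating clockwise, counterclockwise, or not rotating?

Near P at (3.1, -1.8) the arrows show no circulation. The curl there is ≈0.

not rotating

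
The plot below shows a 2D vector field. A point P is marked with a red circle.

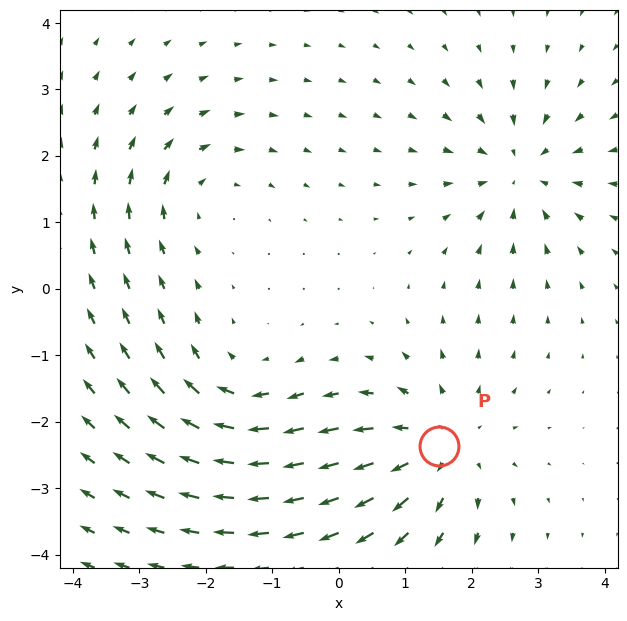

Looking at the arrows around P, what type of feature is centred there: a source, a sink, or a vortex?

At P (1.5, -2.4) the arrows spread outward. Divergence about +4, curl ≈0 — positive divergence with near-zero curl is a source.

source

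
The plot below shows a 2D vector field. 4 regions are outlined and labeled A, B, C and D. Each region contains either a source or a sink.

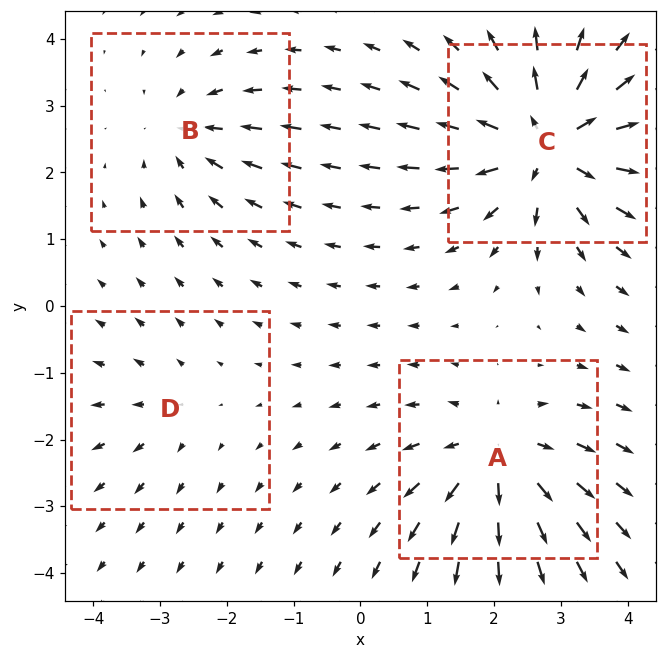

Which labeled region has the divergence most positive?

C

Divergence at each region's feature centre — A: about +5, B: about -4, C: about +8, D: about +2. Region C is most positive.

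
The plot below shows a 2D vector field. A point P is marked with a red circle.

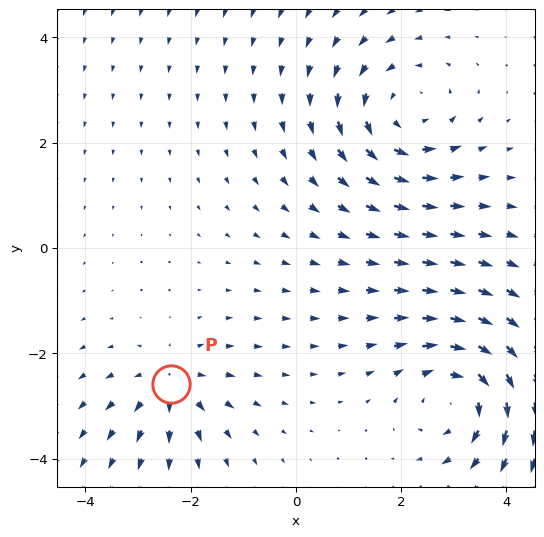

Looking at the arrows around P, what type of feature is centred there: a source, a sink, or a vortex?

source

At P (-2.4, -2.6) the arrows spread outward. Divergence about +4, curl ≈0 — positive divergence with near-zero curl is a source.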